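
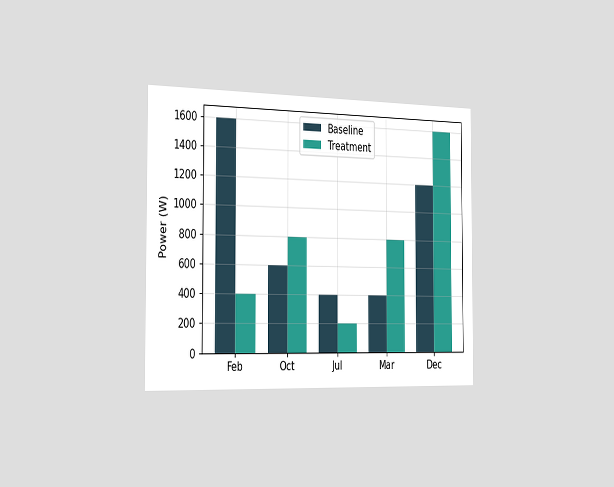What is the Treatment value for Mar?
800W

The chart is viewed slightly from the left. The Treatment bar at Mar reaches 800W on the y-axis.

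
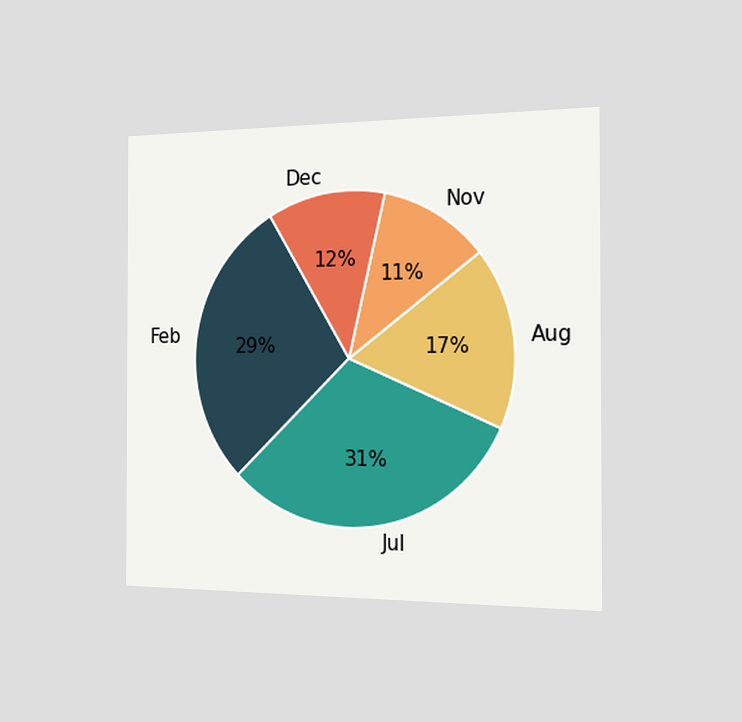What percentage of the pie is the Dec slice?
The chart is viewed slightly from the right. The Dec slice takes up 12% of the pie.

12%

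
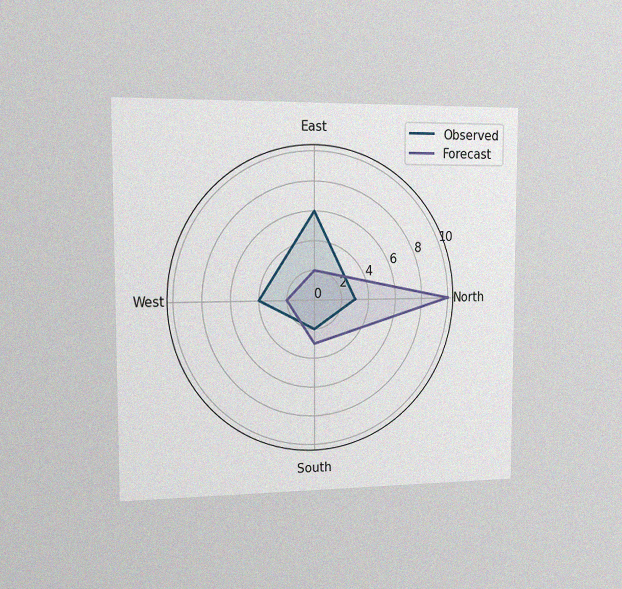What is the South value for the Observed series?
The chart is viewed slightly from the left, with some photo noise. On the South axis, Observed reaches 2.

2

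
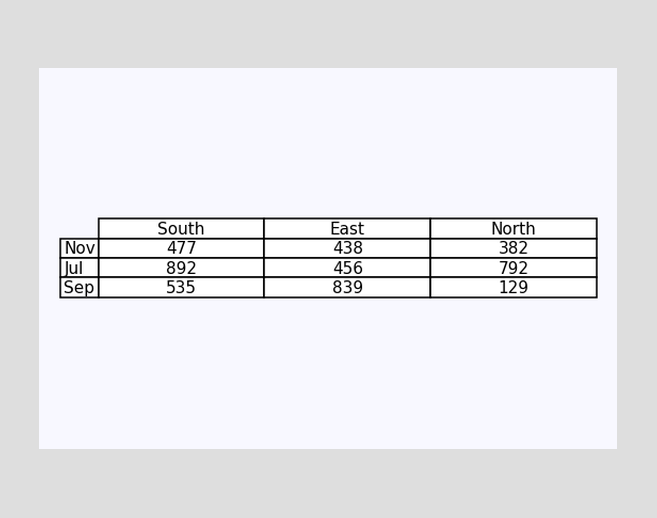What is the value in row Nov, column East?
438

The (Nov, East) cell reads 438.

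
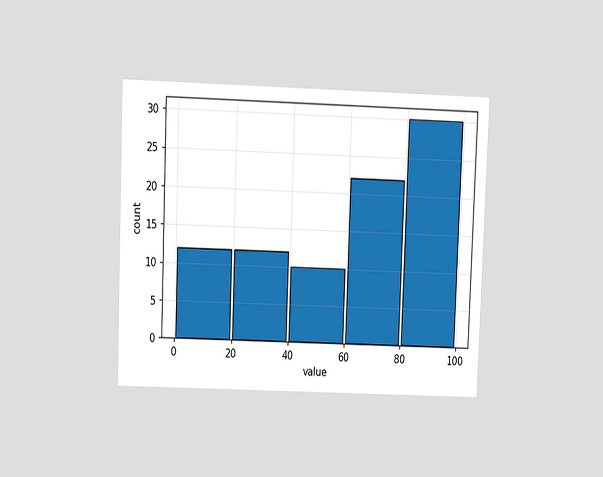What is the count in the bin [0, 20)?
12

The chart is tilted about 2° clockwise and viewed at a slight angle. The [0, 20) bin has height 12.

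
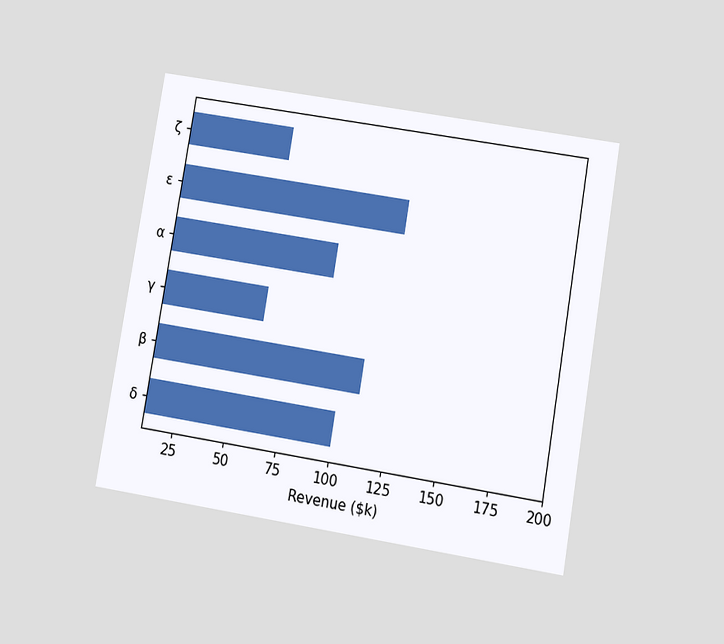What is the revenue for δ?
The chart is tilted about 10° clockwise and viewed slightly from below. Reading along the chart's x-axis, the δ bar reaches $100k.

$100k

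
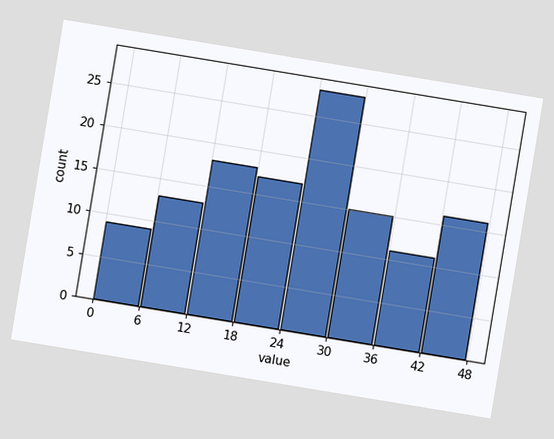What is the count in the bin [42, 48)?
16

The chart is tilted about 9° clockwise. The [42, 48) bin has height 16.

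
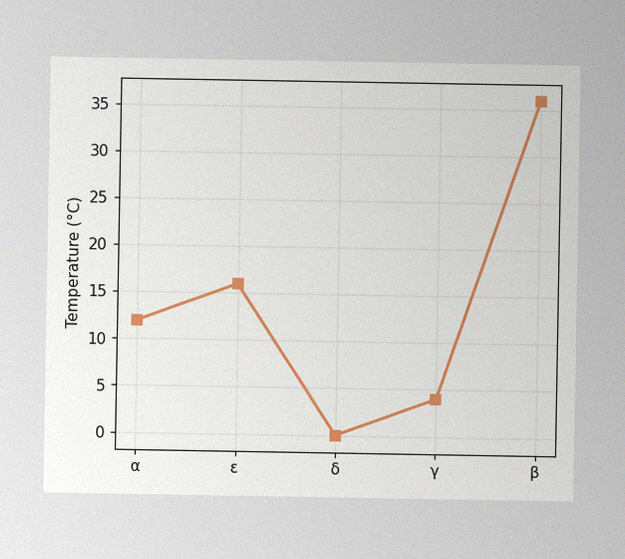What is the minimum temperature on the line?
The image has some photo noise and uneven lighting. The lowest point is at δ, and reading across to the y-axis gives 0°C.

0°C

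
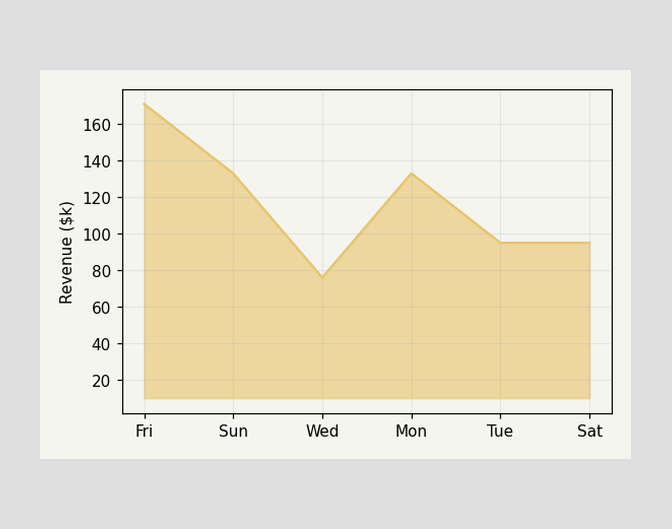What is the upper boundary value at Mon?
At Mon the upper boundary is at $133k.

$133k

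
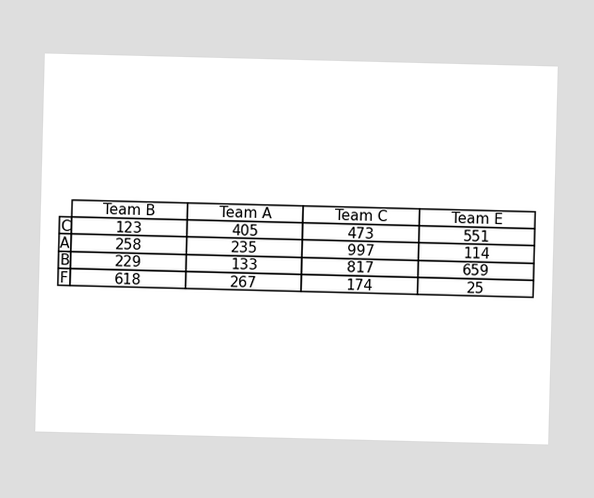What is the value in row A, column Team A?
The (A, Team A) cell reads 235.

235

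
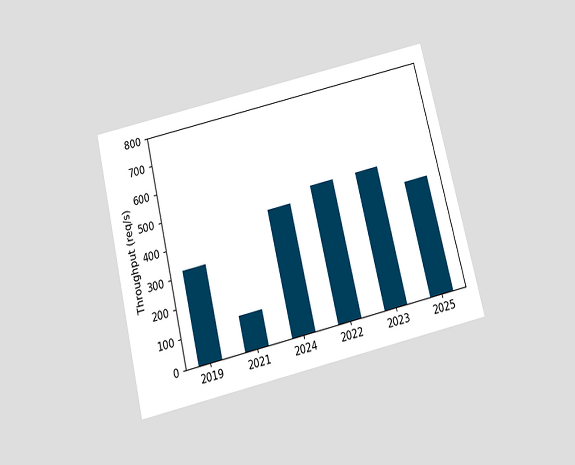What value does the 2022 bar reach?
480req/s

The chart is tilted about 13° counter-clockwise and viewed slightly from below. Reading along the chart's y-axis, the 2022 bar reaches 480req/s.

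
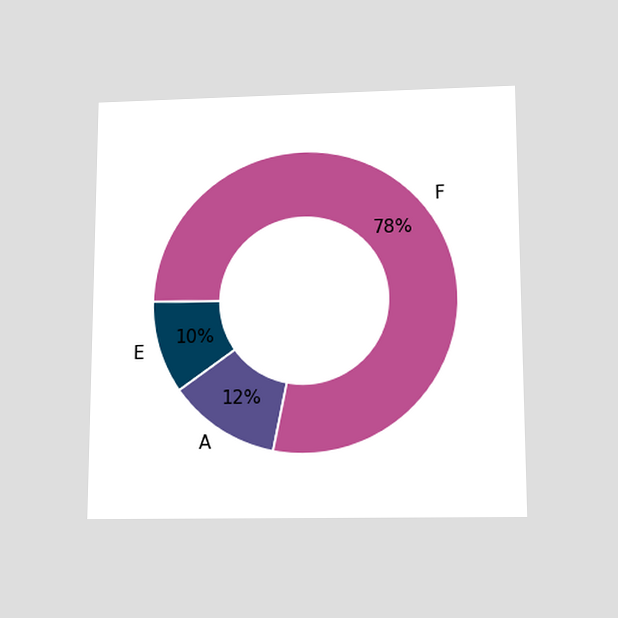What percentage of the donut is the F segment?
The chart is viewed slightly from below. The F segment takes up 78% of the ring.

78%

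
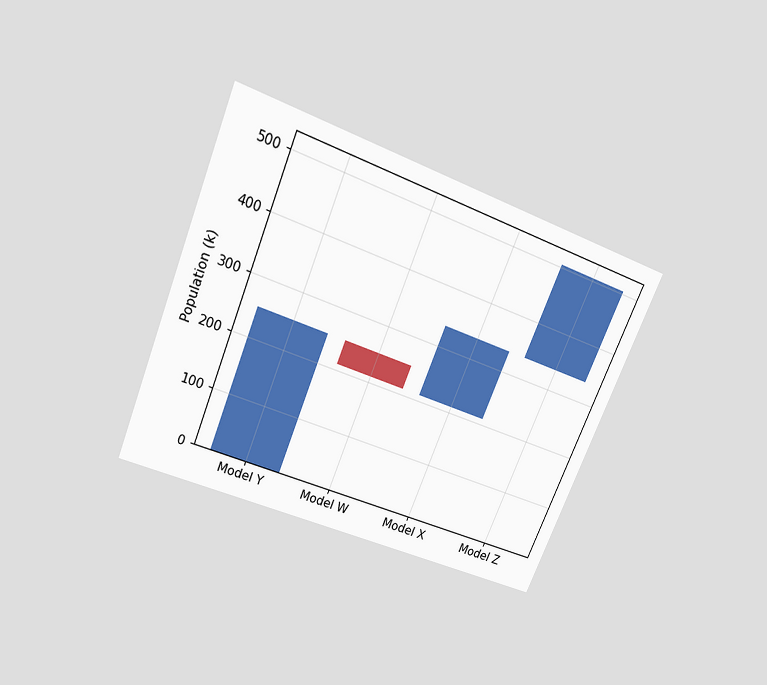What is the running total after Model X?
The chart is tilted about 22° clockwise and viewed slightly from above. After Model X the running total reaches 336k.

336k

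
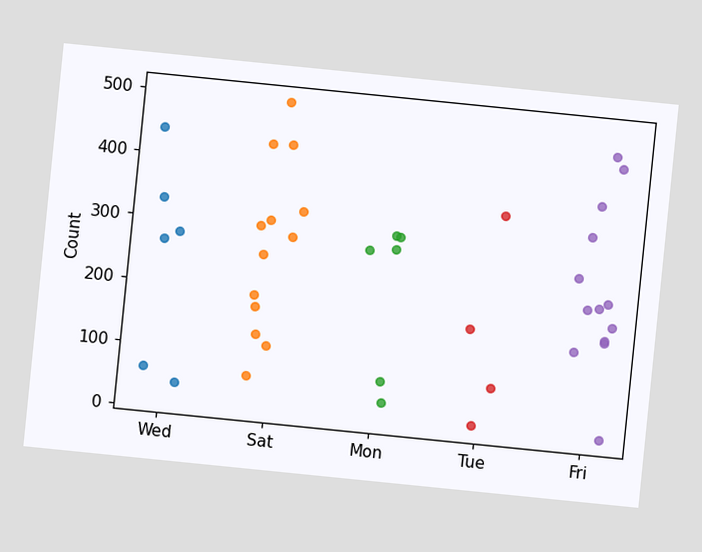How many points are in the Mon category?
The chart is tilted about 6° clockwise. Counting the markers in the Mon column gives 6.

6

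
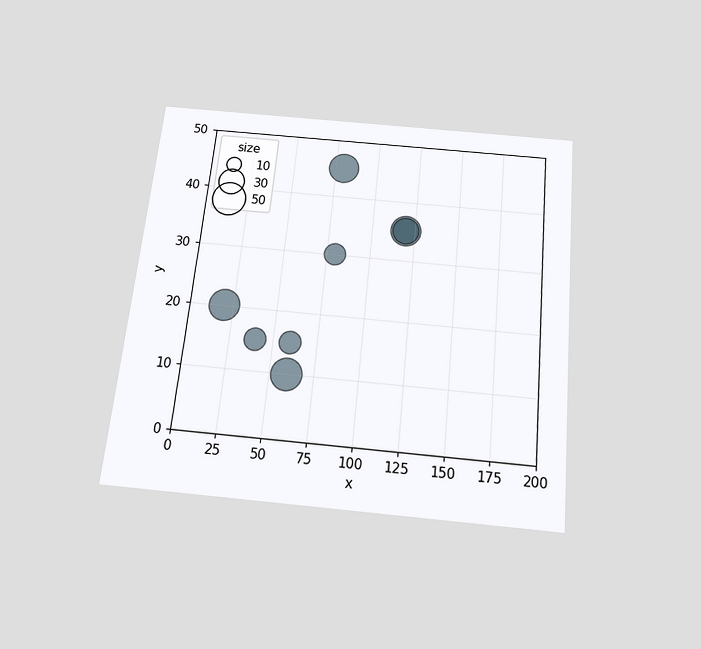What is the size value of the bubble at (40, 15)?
The chart is tilted about 6° clockwise and viewed slightly from below. Matching the bubble at (40, 15) against the size legend gives 20.

20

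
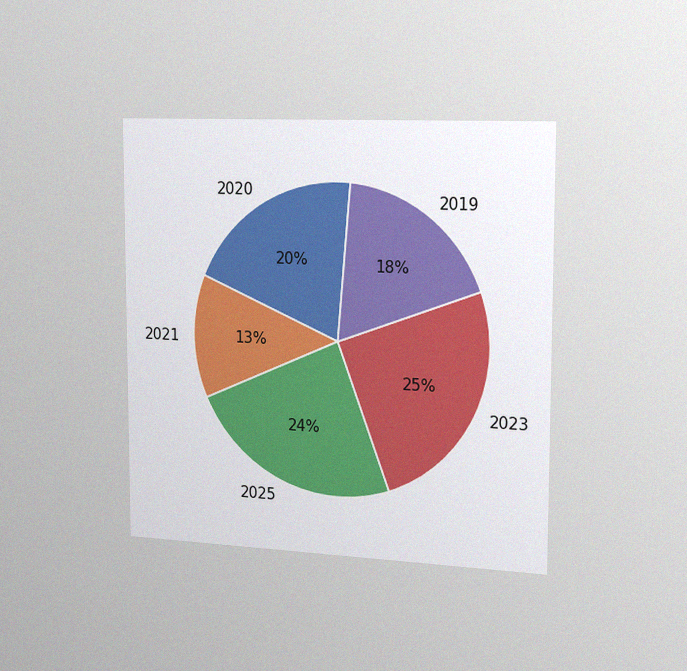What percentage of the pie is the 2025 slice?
24%

The chart is viewed slightly from the right, with some photo noise. The 2025 slice takes up 24% of the pie.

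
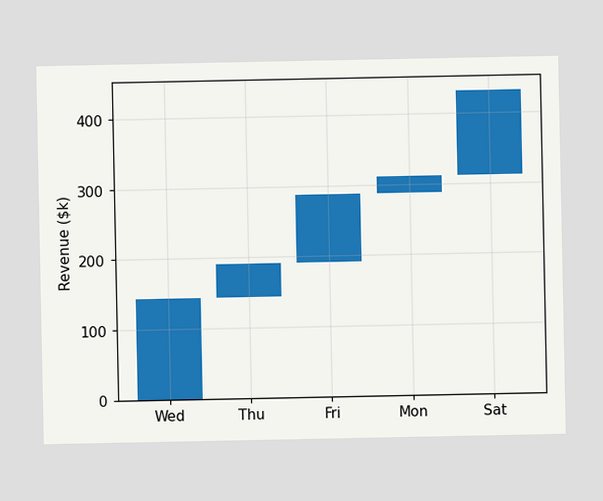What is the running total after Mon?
$312k

After Mon the running total reaches $312k.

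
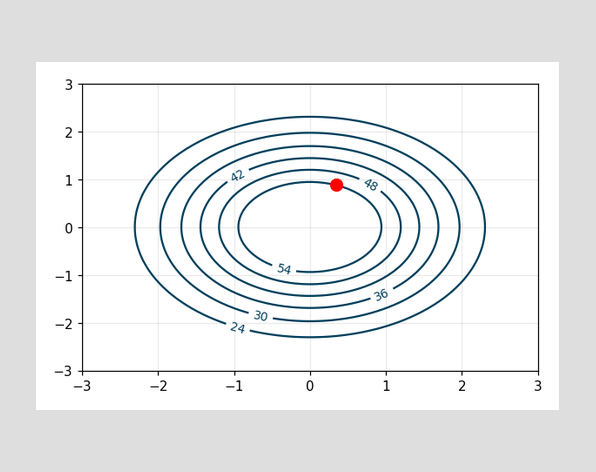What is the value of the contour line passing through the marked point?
54

The marked point sits on the contour labelled 54.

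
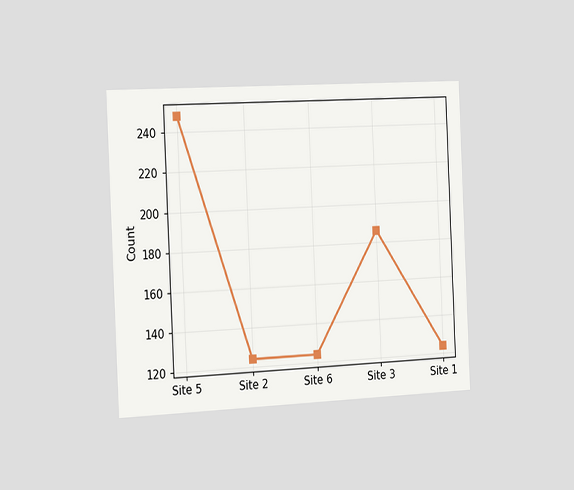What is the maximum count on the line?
The chart is tilted about 3° counter-clockwise and viewed slightly from the left. The highest point is at Site 5, and reading across to the y-axis gives 248.

248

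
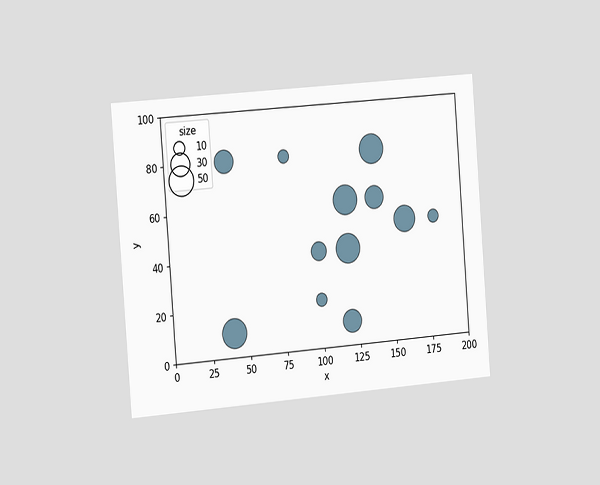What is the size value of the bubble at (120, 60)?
The chart is tilted about 4° counter-clockwise and viewed slightly from the left. Matching the bubble at (120, 60) against the size legend gives 50.

50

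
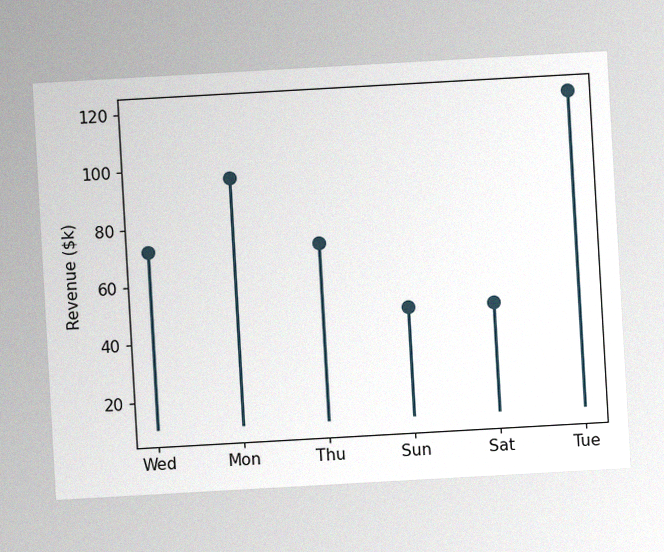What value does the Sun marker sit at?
$48k

The chart is tilted about 3° counter-clockwise, with some photo noise. The Sun marker sits at $48k.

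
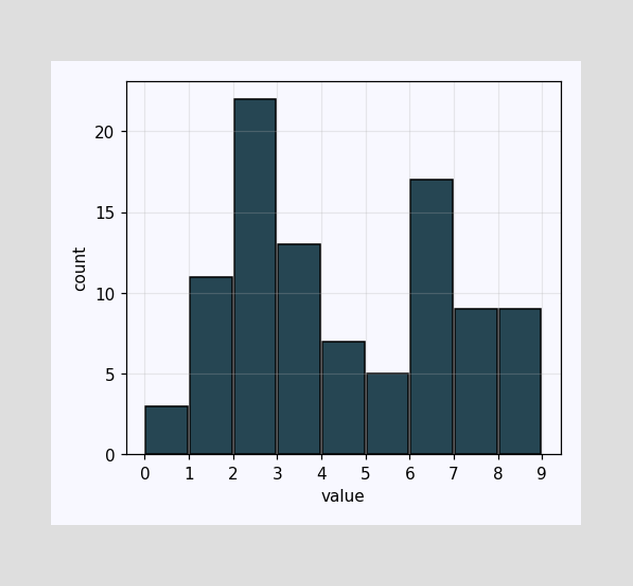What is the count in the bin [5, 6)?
5

The [5, 6) bin has height 5.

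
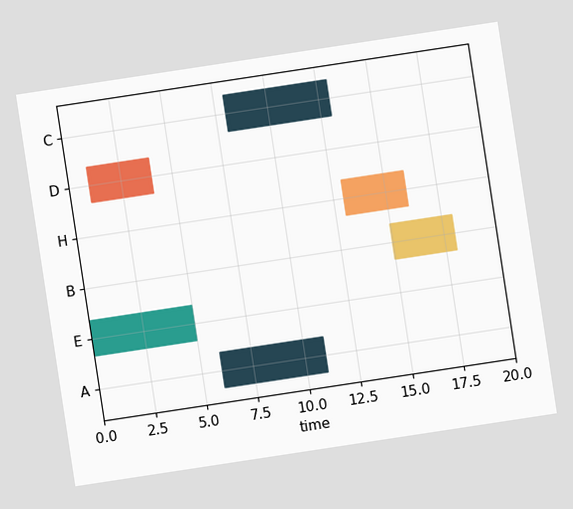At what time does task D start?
The chart is tilted about 9° counter-clockwise. The D bar begins at t=1.

1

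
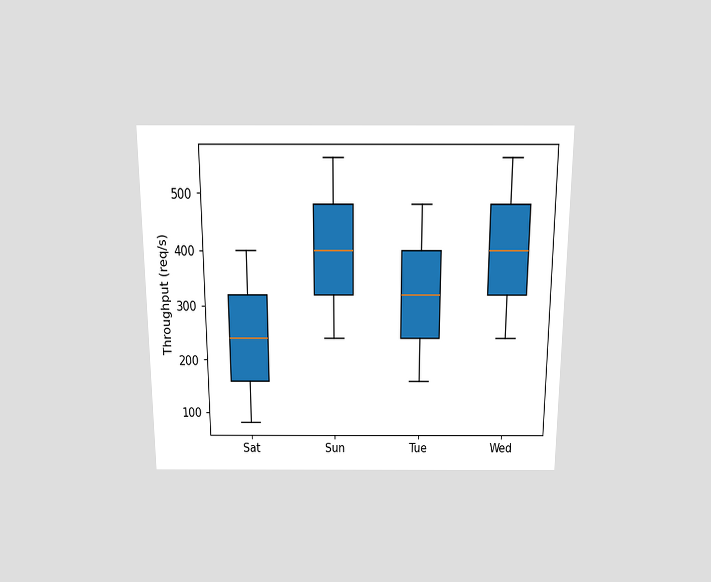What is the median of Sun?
400req/s

The chart is viewed slightly from above. The median line in the Sun box sits at 400req/s.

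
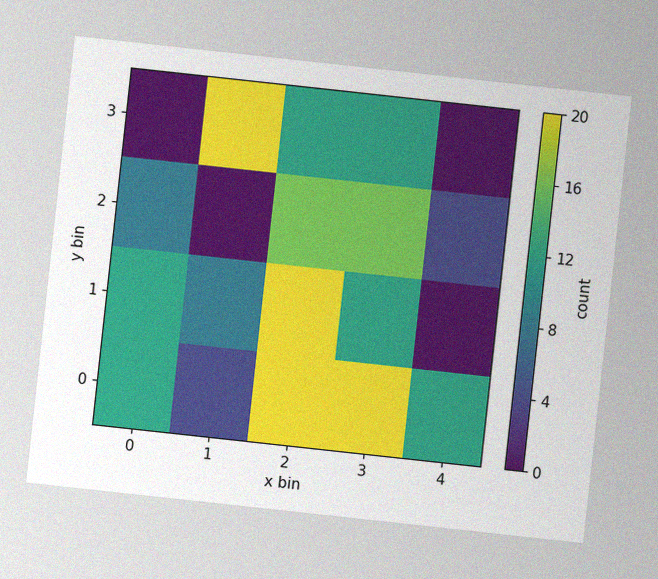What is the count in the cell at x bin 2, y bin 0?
20

The chart is tilted about 6° clockwise, with some photo noise. Matching the cell (2, 0) against the colorbar gives 20.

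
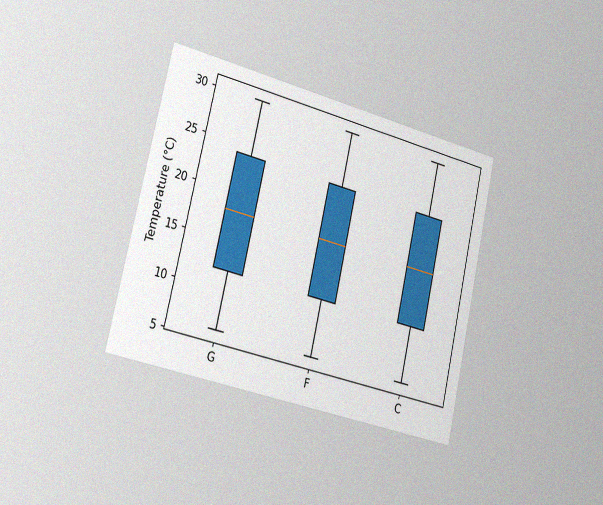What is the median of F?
18°C

The chart is tilted about 13° clockwise and viewed slightly from the left, with some photo noise. The median line in the F box sits at 18°C.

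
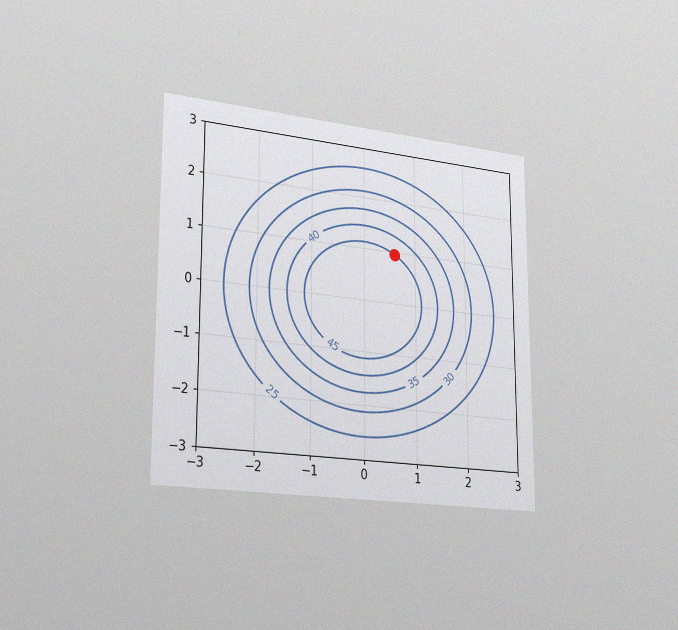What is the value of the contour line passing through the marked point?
The chart is viewed slightly from the left, with some photo noise. The marked point sits on the contour labelled 45.

45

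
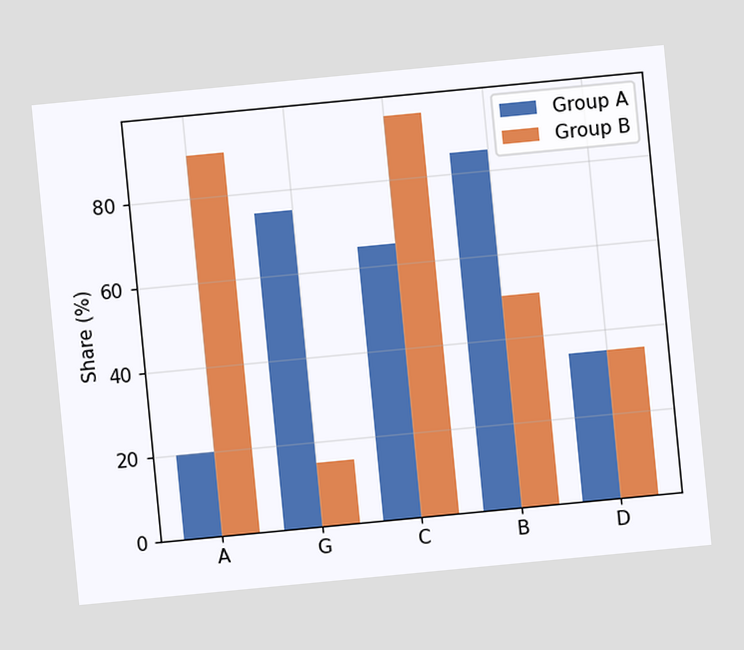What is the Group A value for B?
The chart is tilted about 5° counter-clockwise. The Group A bar at B reaches 85% on the y-axis.

85%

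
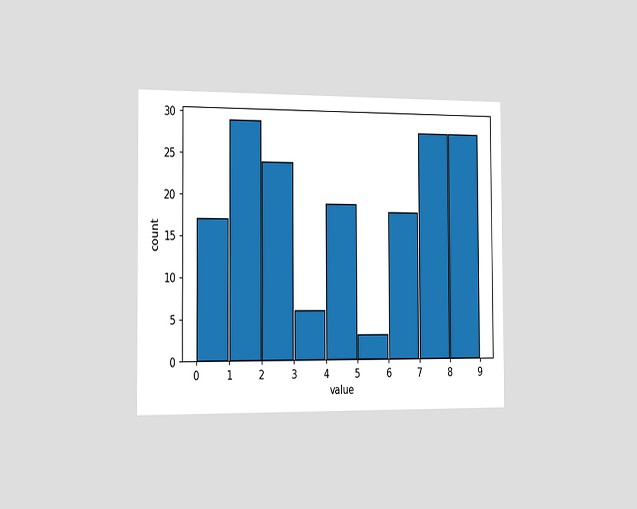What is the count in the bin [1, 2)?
29

The chart is viewed slightly from the left. The [1, 2) bin has height 29.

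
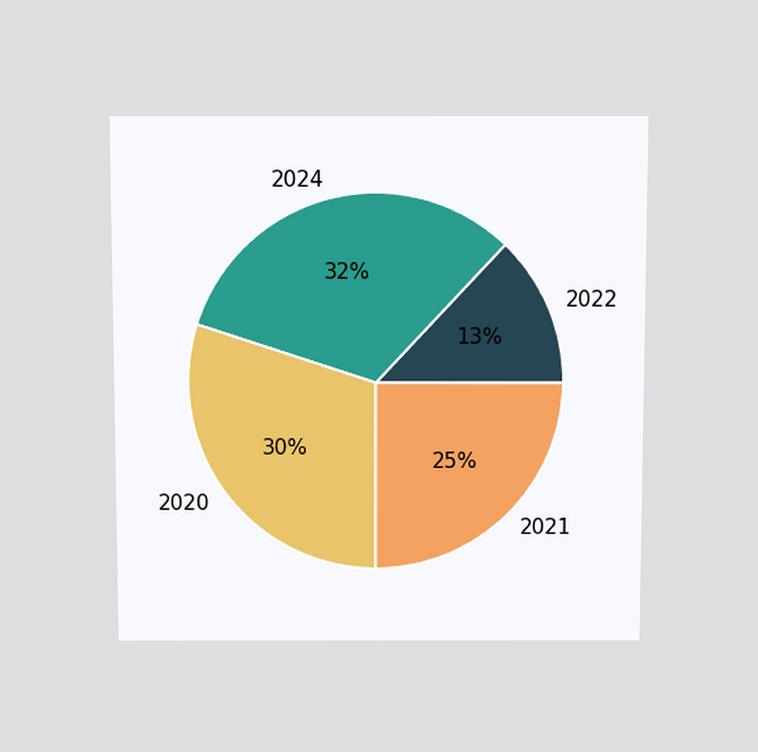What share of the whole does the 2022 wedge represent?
The chart is viewed slightly from above. The 2022 slice takes up 13% of the pie.

13%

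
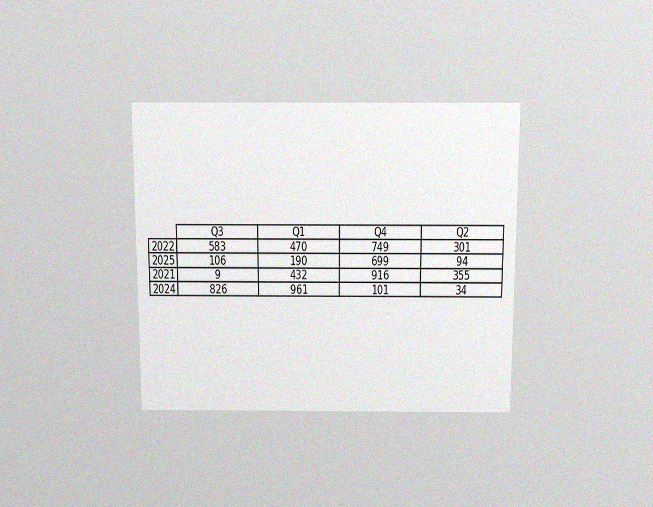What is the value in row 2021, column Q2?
The chart is viewed slightly from above, with some photo noise. The (2021, Q2) cell reads 355.

355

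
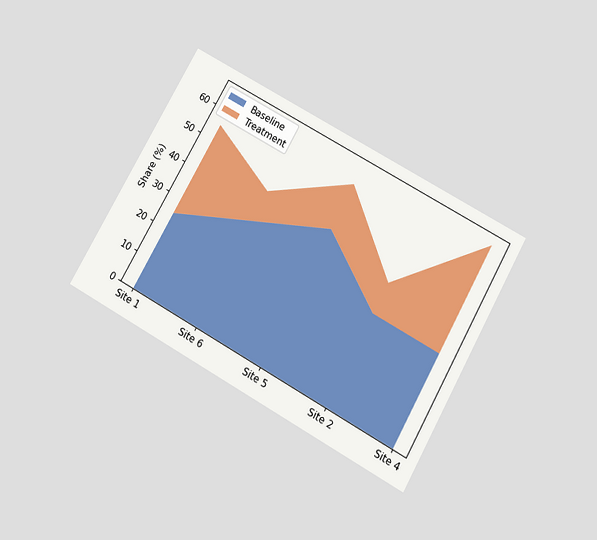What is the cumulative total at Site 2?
The chart is tilted about 29° clockwise and viewed slightly from below. The stacked total at Site 2 reaches 40%.

40%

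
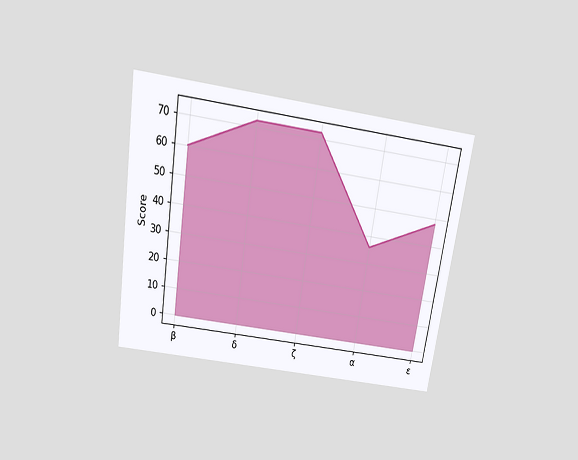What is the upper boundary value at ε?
The chart is tilted about 9° clockwise and viewed slightly from above. At ε the upper boundary is at 48.

48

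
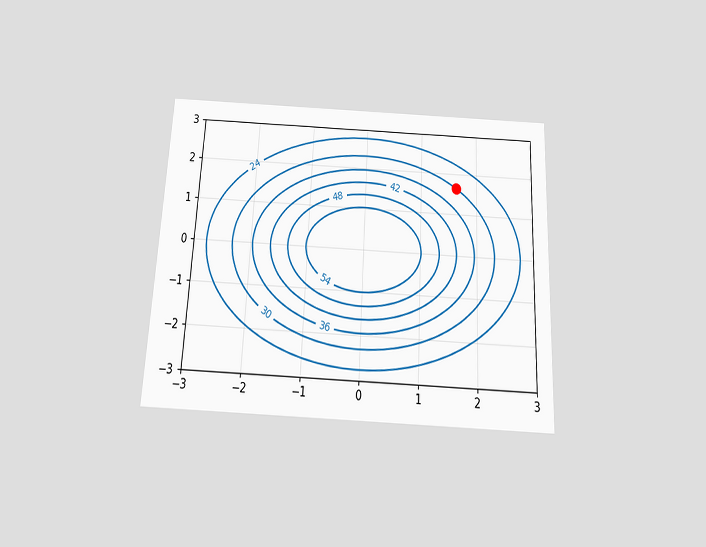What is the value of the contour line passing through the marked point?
30

The chart is tilted about 3° clockwise and viewed slightly from below. The marked point sits on the contour labelled 30.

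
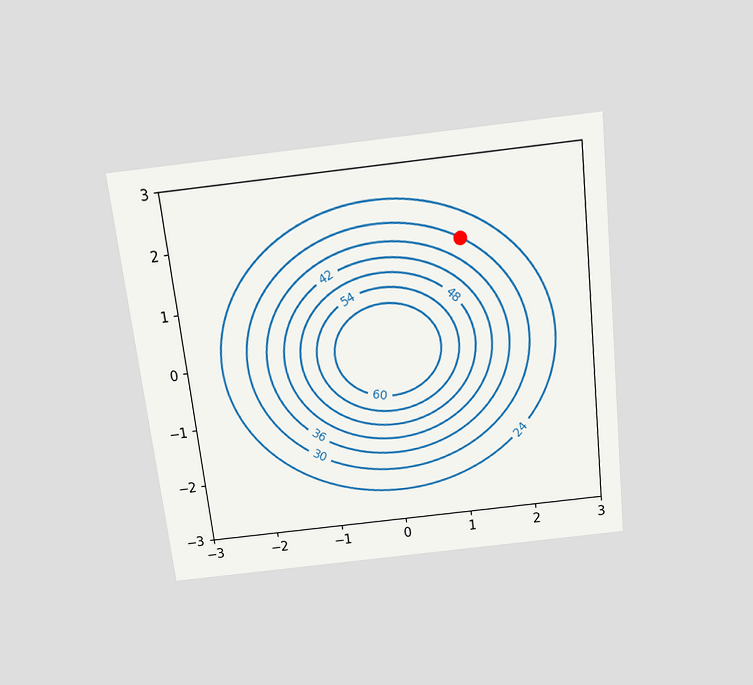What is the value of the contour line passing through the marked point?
The chart is tilted about 7° counter-clockwise and viewed slightly from above. The marked point sits on the contour labelled 30.

30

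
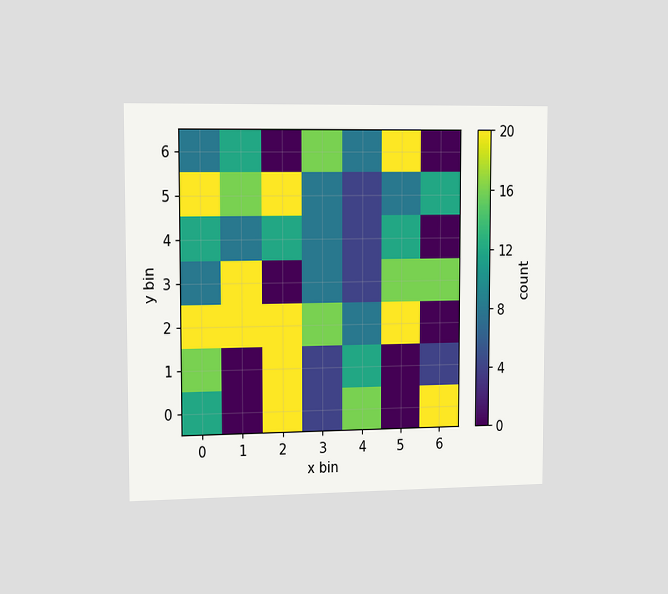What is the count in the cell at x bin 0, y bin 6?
The chart is viewed slightly from the left. Matching the cell (0, 6) against the colorbar gives 8.

8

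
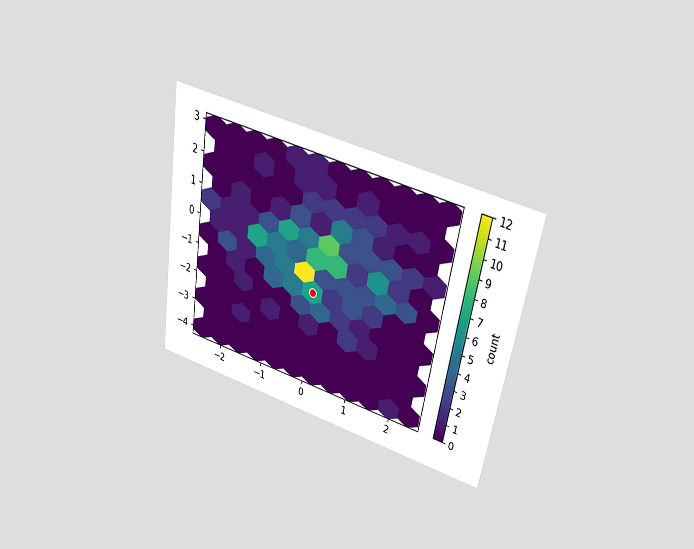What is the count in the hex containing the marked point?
7

The chart is tilted about 10° clockwise and viewed slightly from above. The marked hex reads 7 on the colorbar.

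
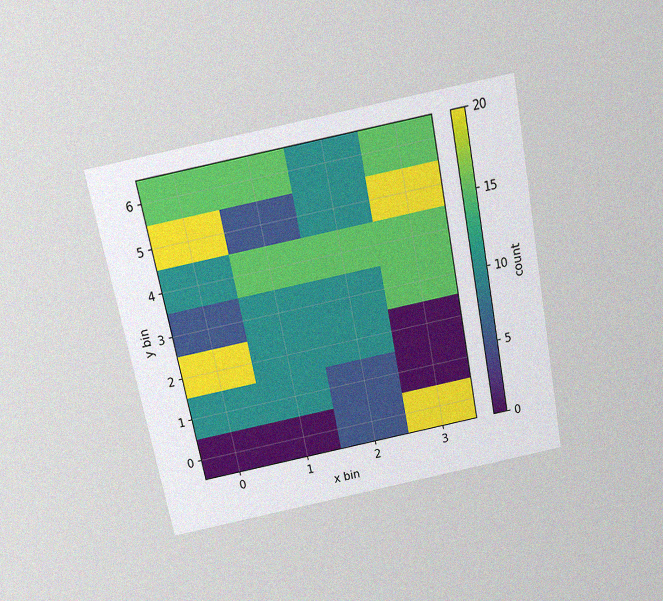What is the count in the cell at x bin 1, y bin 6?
The chart is tilted about 11° counter-clockwise and viewed slightly from above, with some photo noise. Matching the cell (1, 6) against the colorbar gives 15.

15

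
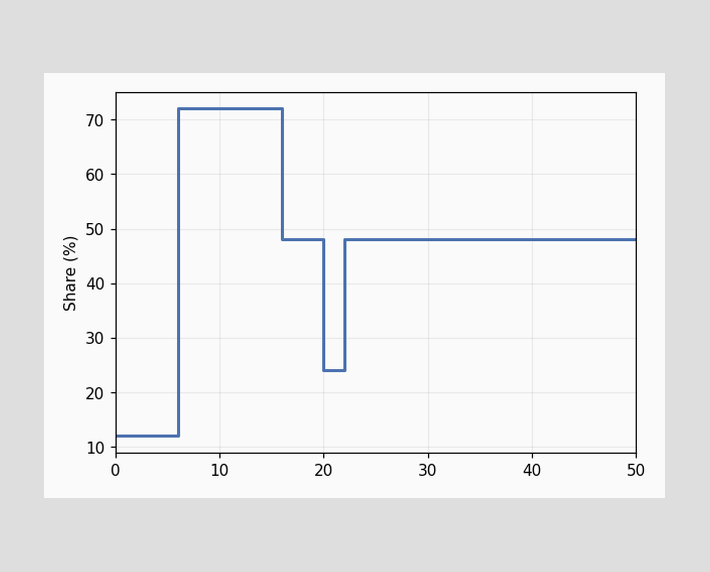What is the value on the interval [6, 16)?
72%

On [6, 16) the step sits at 72%.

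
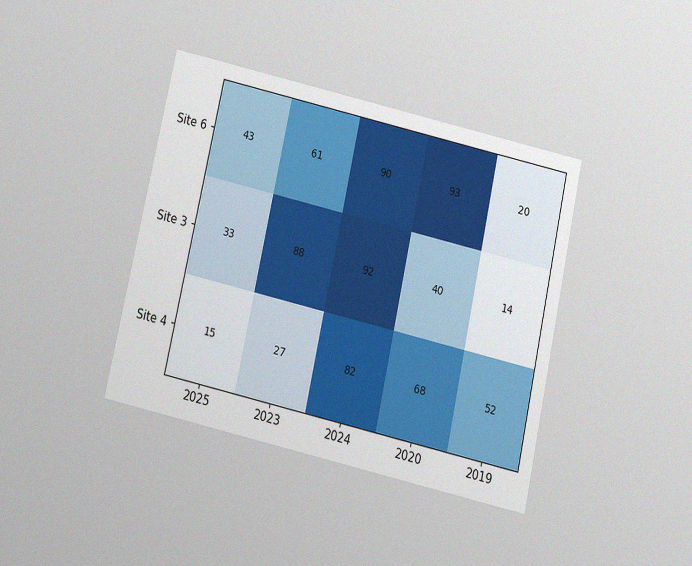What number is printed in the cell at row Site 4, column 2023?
27

The chart is tilted about 13° clockwise and viewed slightly from below, with some photo noise. The (Site 4, 2023) cell reads 27.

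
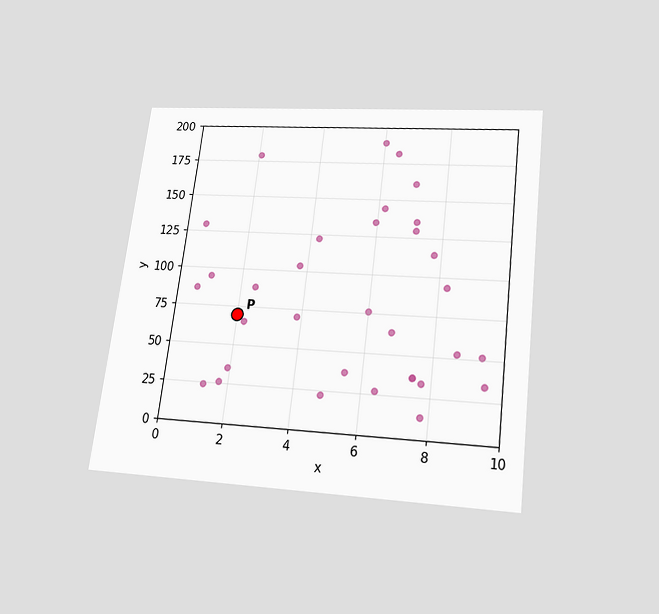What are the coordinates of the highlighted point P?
The chart is tilted about 7° clockwise and viewed slightly from below. Following the gridlines from P to each axis, P sits at (2, 70).

(2, 70)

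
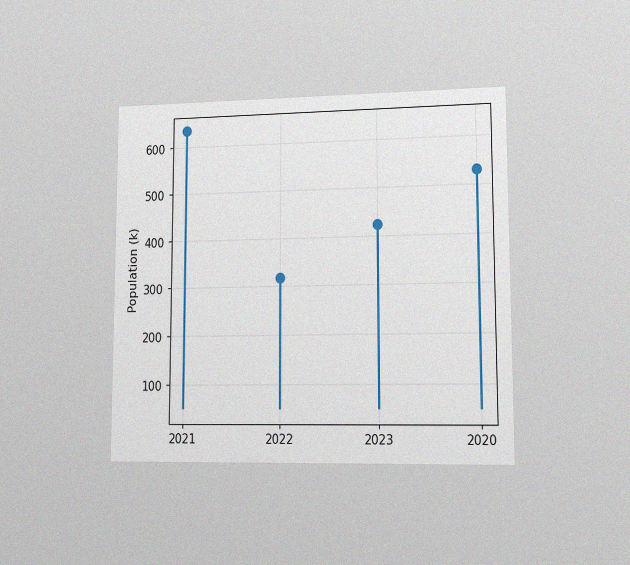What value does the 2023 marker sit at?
424k

The chart is viewed at a slight angle, with some photo noise. The 2023 marker sits at 424k.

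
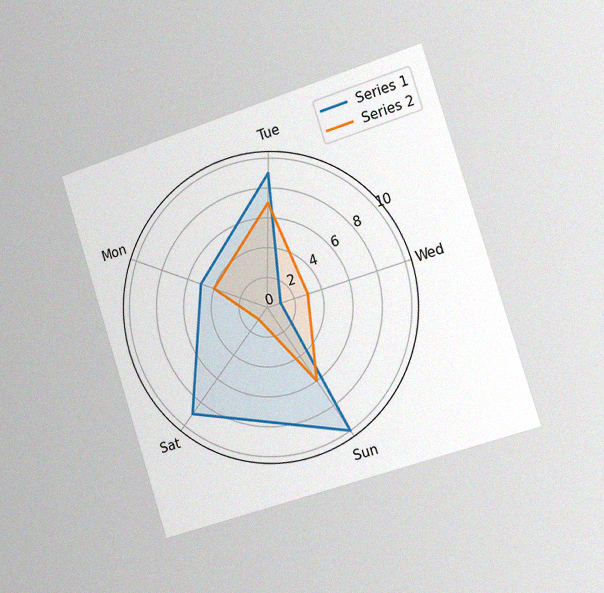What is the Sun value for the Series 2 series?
The chart is tilted about 18° counter-clockwise and viewed slightly from the right, with some photo noise. On the Sun axis, Series 2 reaches 6.

6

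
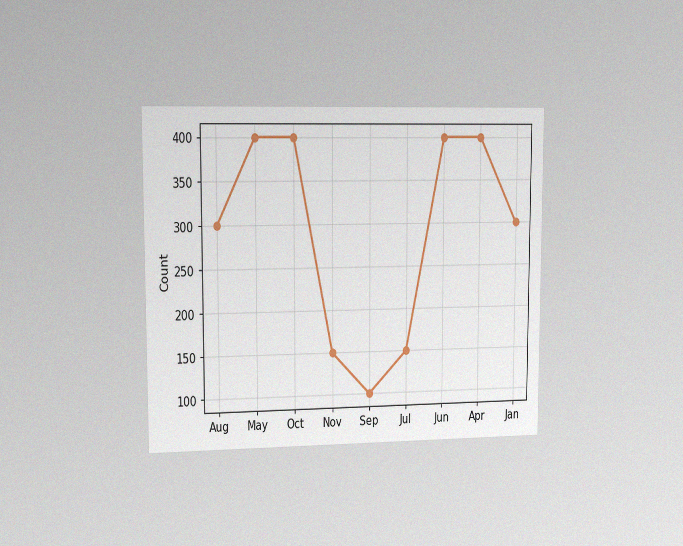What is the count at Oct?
The chart is viewed slightly from the left, with some photo noise. At Oct, the line is at 400.

400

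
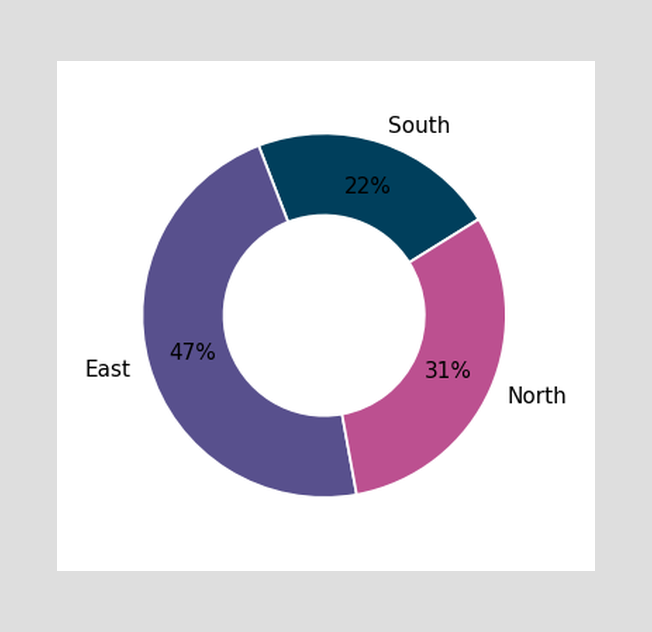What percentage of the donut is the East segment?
The East segment takes up 47% of the ring.

47%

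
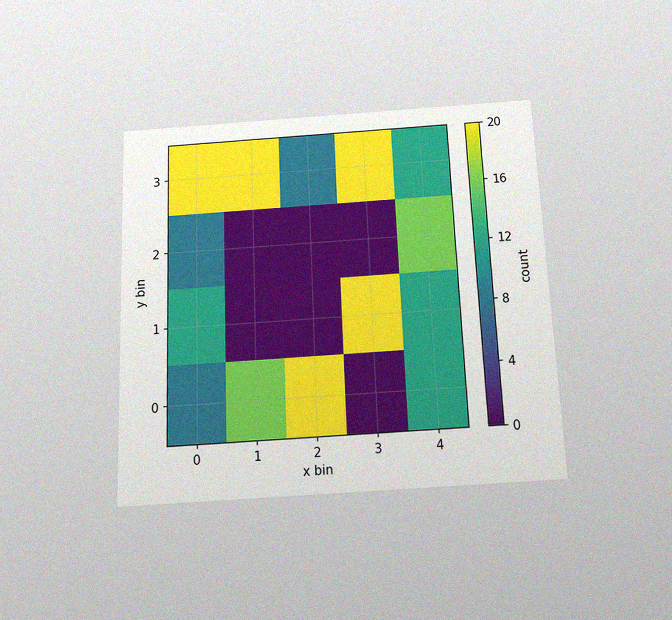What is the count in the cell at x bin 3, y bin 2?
The chart is tilted about 2° counter-clockwise and viewed slightly from below, with some photo noise. Matching the cell (3, 2) against the colorbar gives 0.

0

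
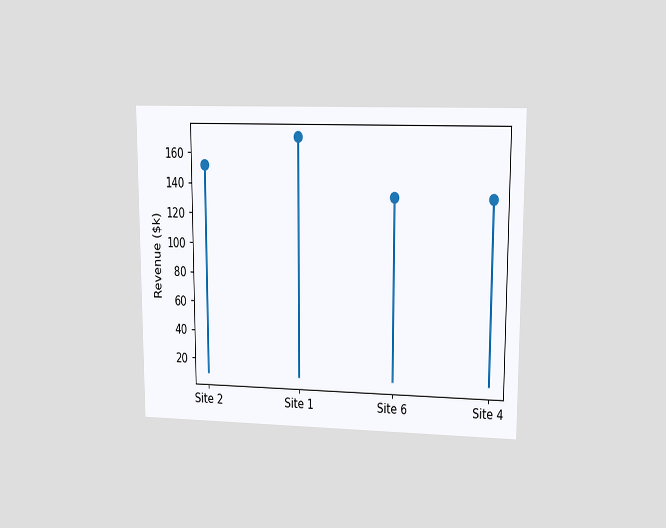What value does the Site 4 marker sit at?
$133k

The chart is viewed at a slight angle. The Site 4 marker sits at $133k.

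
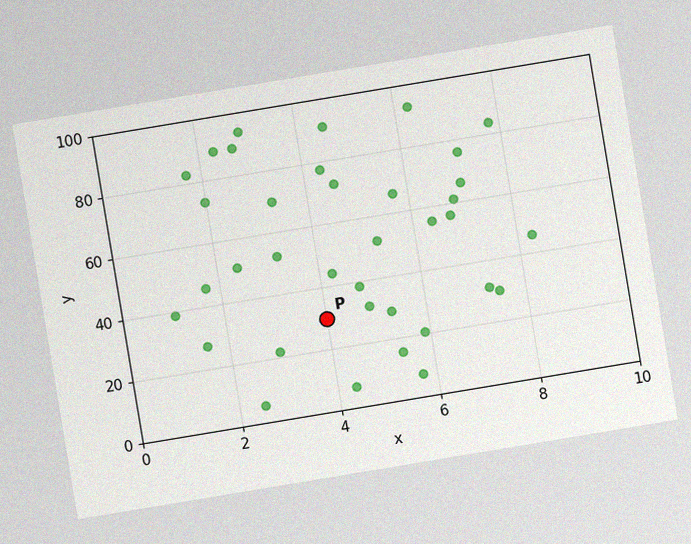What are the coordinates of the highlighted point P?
(4, 30)

The chart is tilted about 9° counter-clockwise, with some photo noise. Following the gridlines from P to each axis, P sits at (4, 30).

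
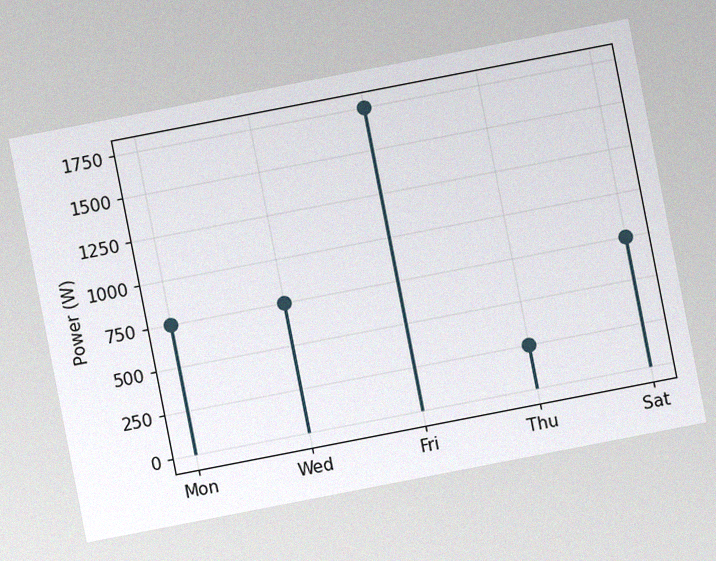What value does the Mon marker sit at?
750W

The chart is tilted about 11° counter-clockwise, with some photo noise. The Mon marker sits at 750W.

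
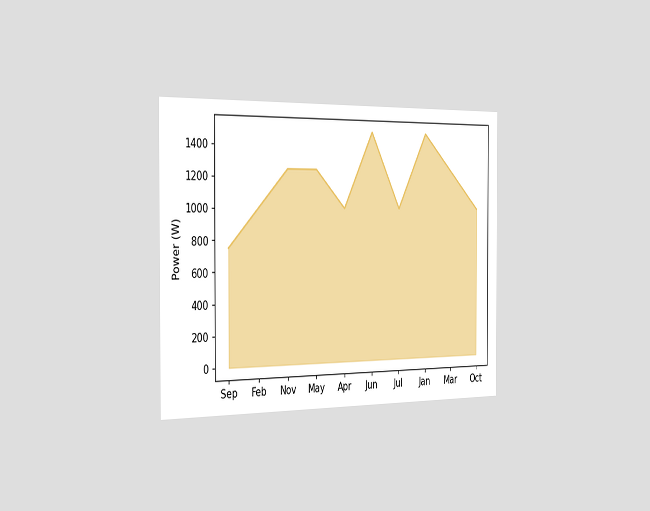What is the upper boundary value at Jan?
The chart is viewed slightly from the left. At Jan the upper boundary is at 1500W.

1500W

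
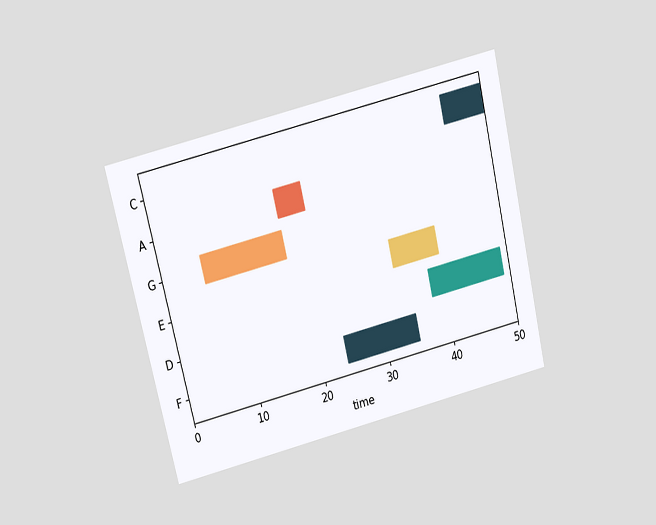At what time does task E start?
The chart is tilted about 14° counter-clockwise and viewed at a slight angle. The E bar begins at t=33.

33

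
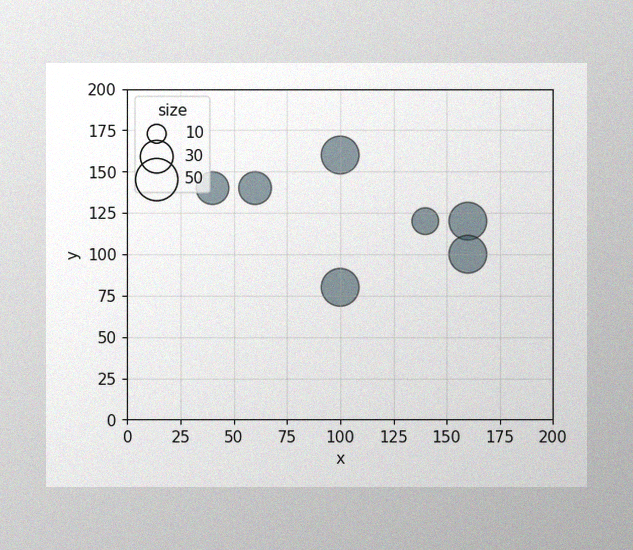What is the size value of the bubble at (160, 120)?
40

The image has some photo noise and uneven lighting. Matching the bubble at (160, 120) against the size legend gives 40.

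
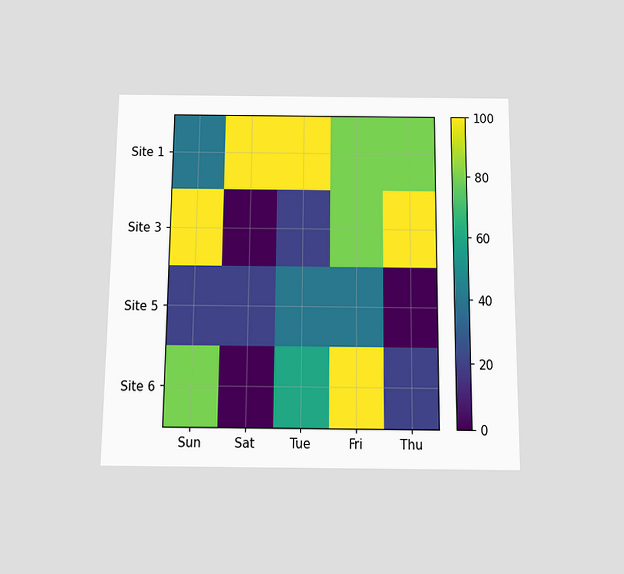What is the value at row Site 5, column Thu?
0

The chart is viewed slightly from below. Matching cell (Site 5, Thu) against the colorbar gives 0.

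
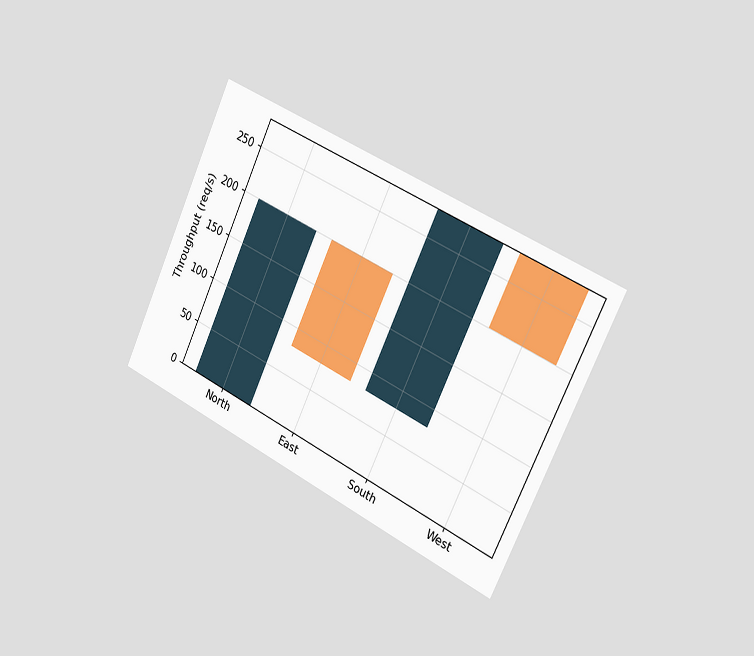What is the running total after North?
The chart is tilted about 25° clockwise and viewed slightly from the right. After North the running total reaches 200req/s.

200req/s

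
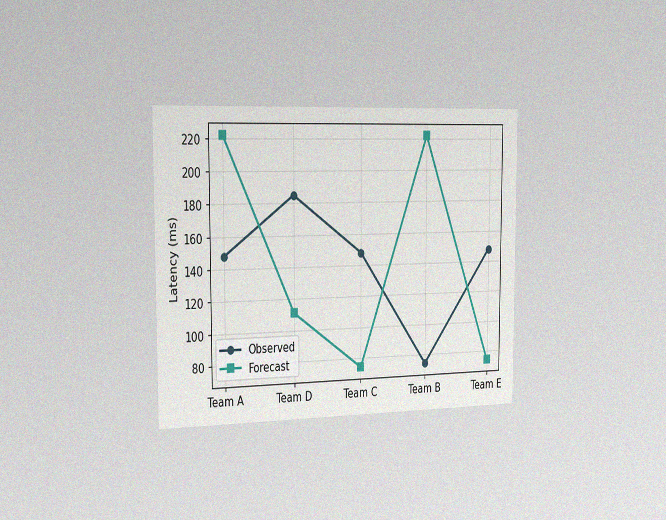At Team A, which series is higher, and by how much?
The chart is viewed slightly from the left, with some photo noise. At Team A, Forecast sits above the other line by 74ms.

Forecast, by 74ms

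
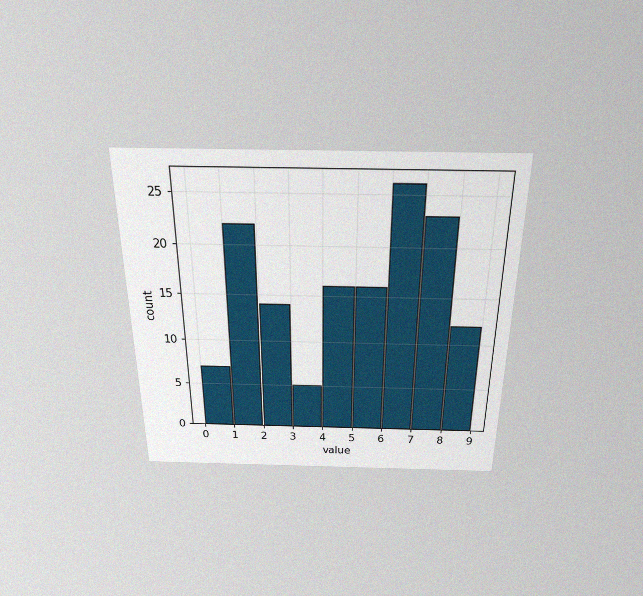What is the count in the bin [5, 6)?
The chart is viewed slightly from above, with some photo noise. The [5, 6) bin has height 16.

16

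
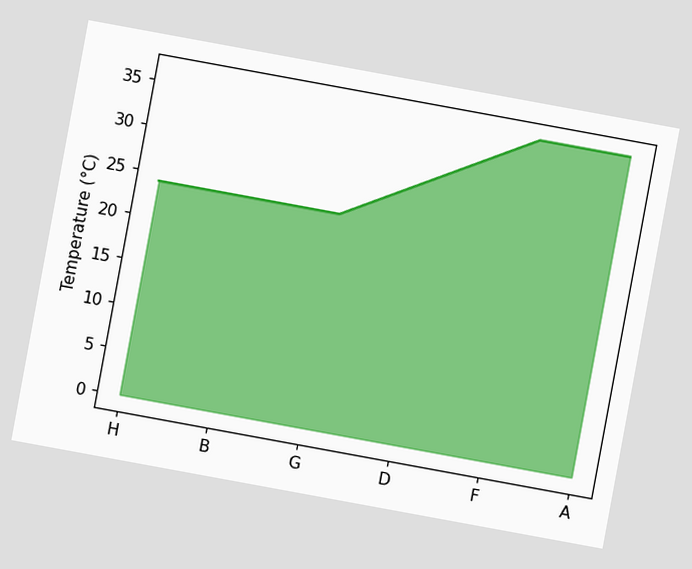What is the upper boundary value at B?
The chart is tilted about 10° clockwise. At B the upper boundary is at 24°C.

24°C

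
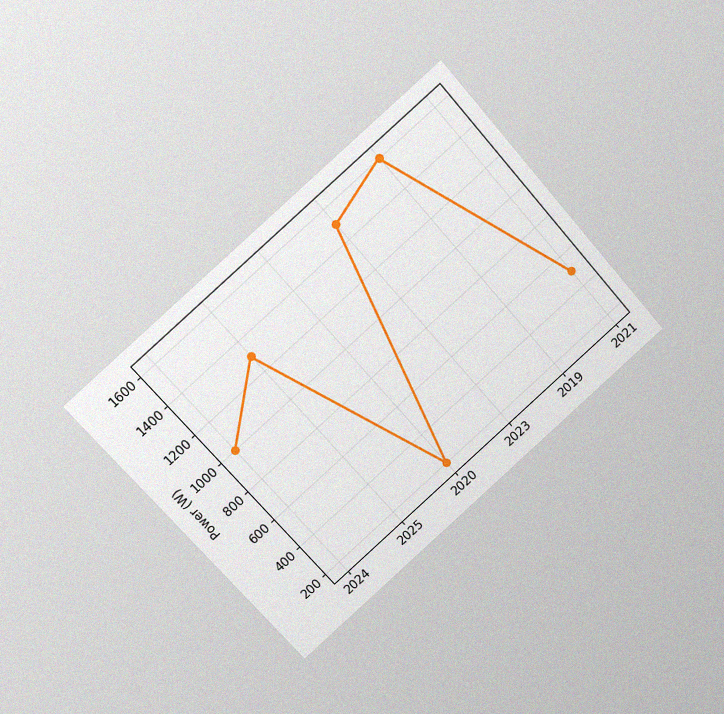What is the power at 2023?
The chart is tilted about 42° counter-clockwise and viewed at a slight angle, with some photo noise. At 2023, the line is at 1500W.

1500W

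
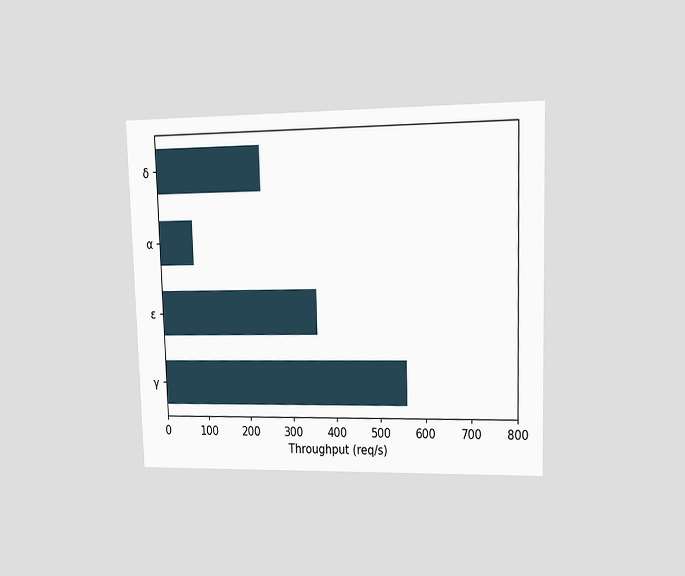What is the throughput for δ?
240req/s

The chart is viewed at a slight angle. Reading along the chart's x-axis, the δ bar reaches 240req/s.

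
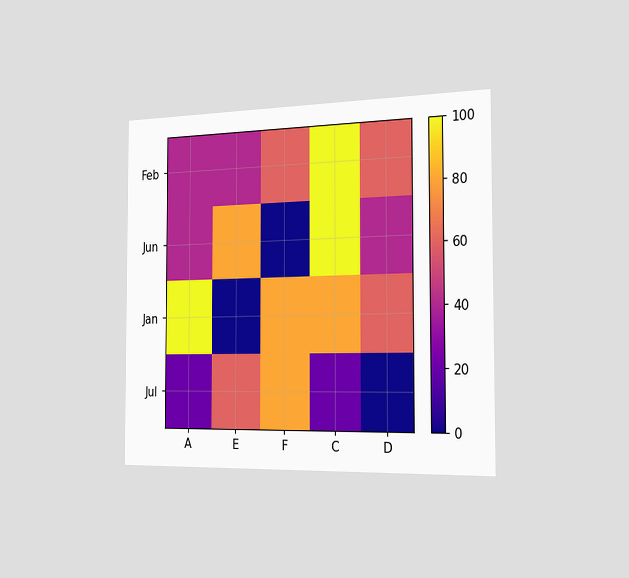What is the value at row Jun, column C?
100

The chart is viewed slightly from the right. Matching cell (Jun, C) against the colorbar gives 100.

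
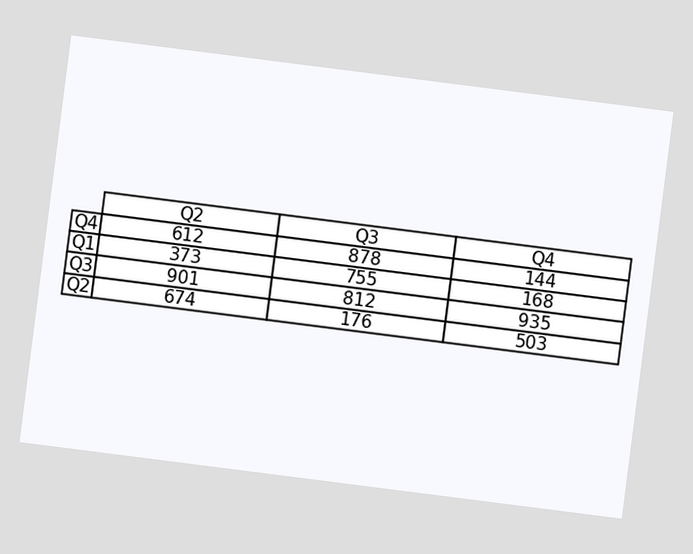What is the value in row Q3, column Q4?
935

The chart is tilted about 7° clockwise. The (Q3, Q4) cell reads 935.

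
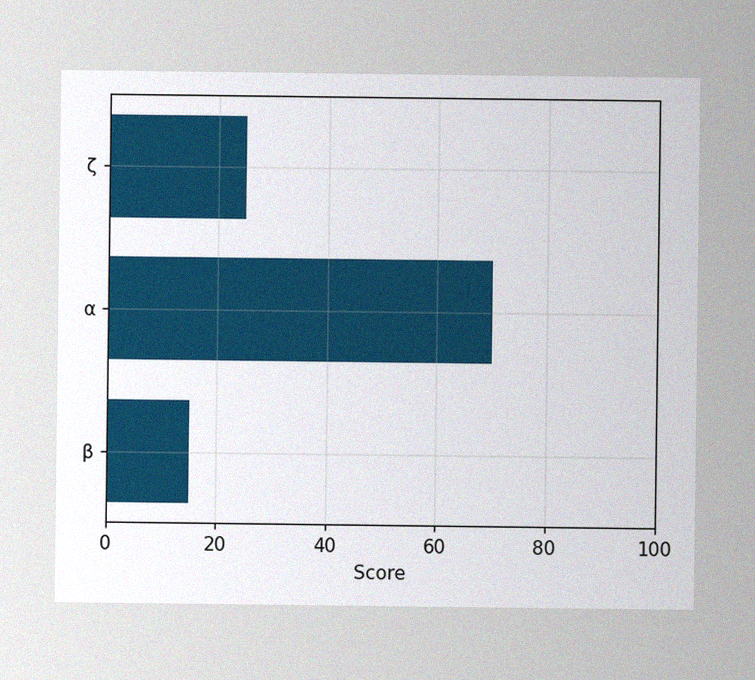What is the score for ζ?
The image has some photo noise and uneven lighting. Reading along the chart's x-axis, the ζ bar reaches 25.

25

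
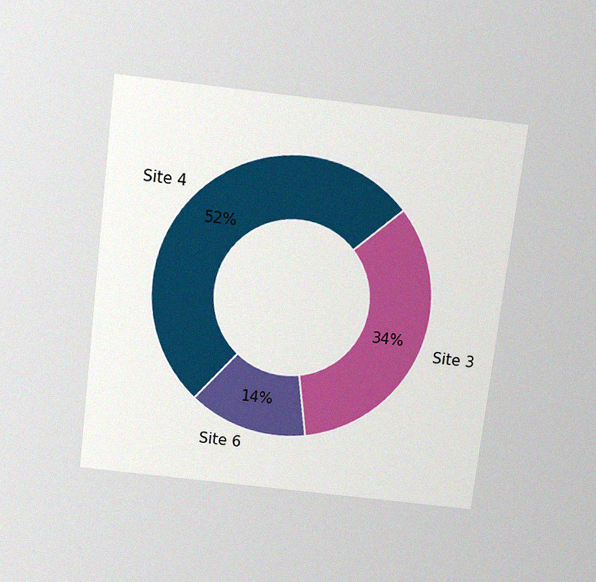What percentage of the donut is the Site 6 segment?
The chart is tilted about 7° clockwise and viewed slightly from above, with some photo noise. The Site 6 segment takes up 14% of the ring.

14%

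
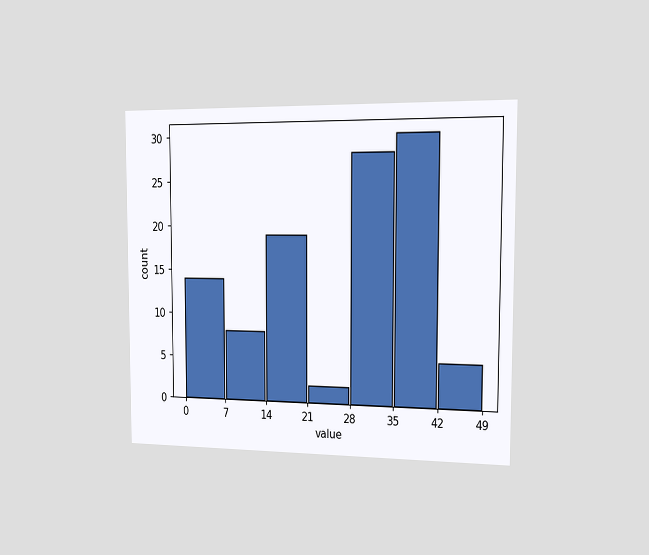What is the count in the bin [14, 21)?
The chart is viewed slightly from the right. The [14, 21) bin has height 19.

19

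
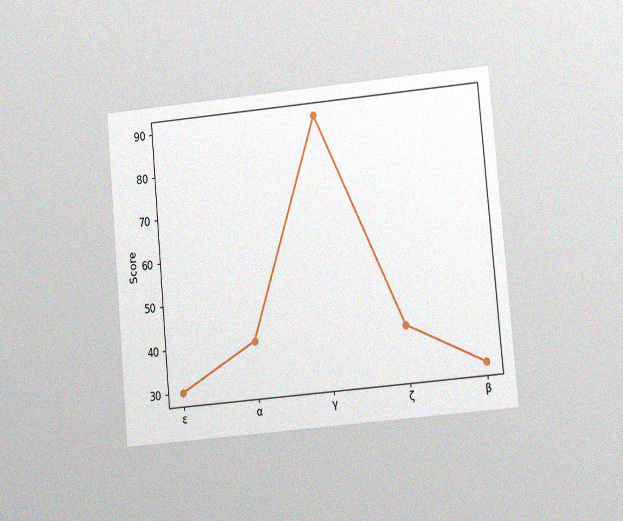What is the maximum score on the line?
90

The chart is tilted about 5° counter-clockwise and viewed at a slight angle, with some photo noise. The highest point is at γ, and reading across to the y-axis gives 90.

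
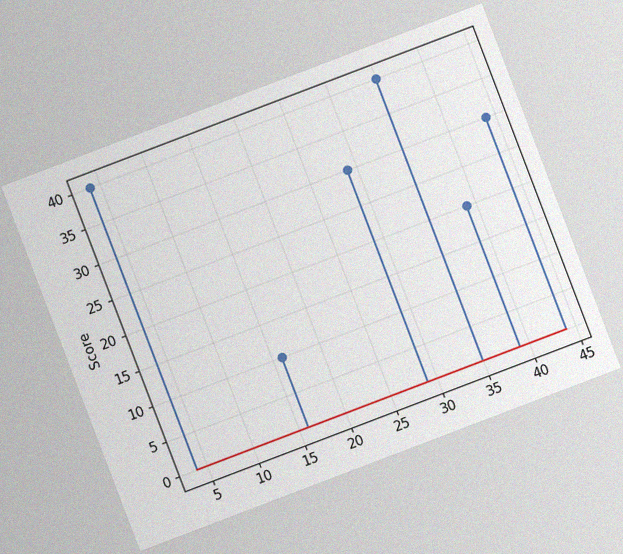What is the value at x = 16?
10

The chart is tilted about 21° counter-clockwise, with some photo noise. The stem at x=16 reaches 10.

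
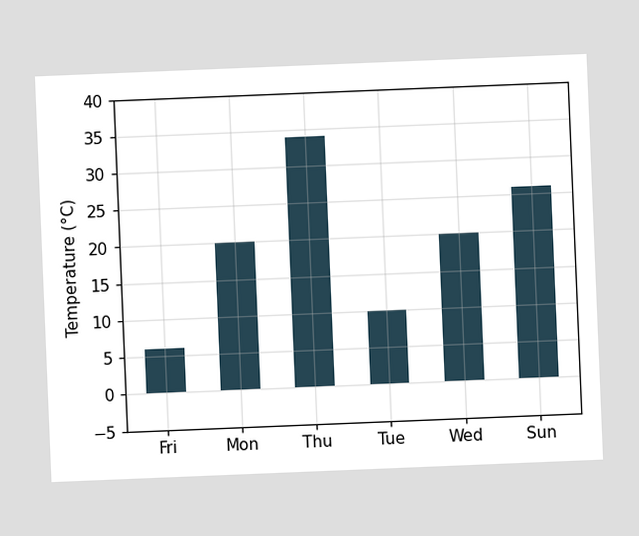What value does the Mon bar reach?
The chart is tilted about 2° counter-clockwise. Reading along the chart's y-axis, the Mon bar reaches 20°C.

20°C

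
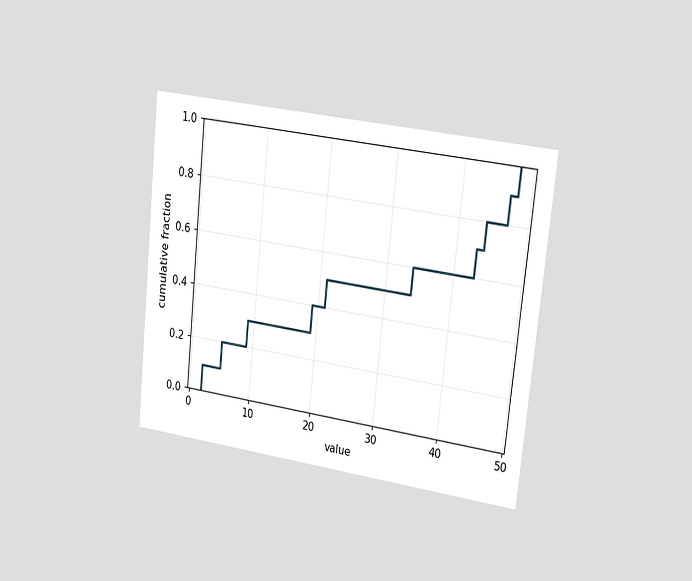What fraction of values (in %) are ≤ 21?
50%

The chart is tilted about 6° clockwise and viewed slightly from the right. At x=21 the ECDF step is at 50%.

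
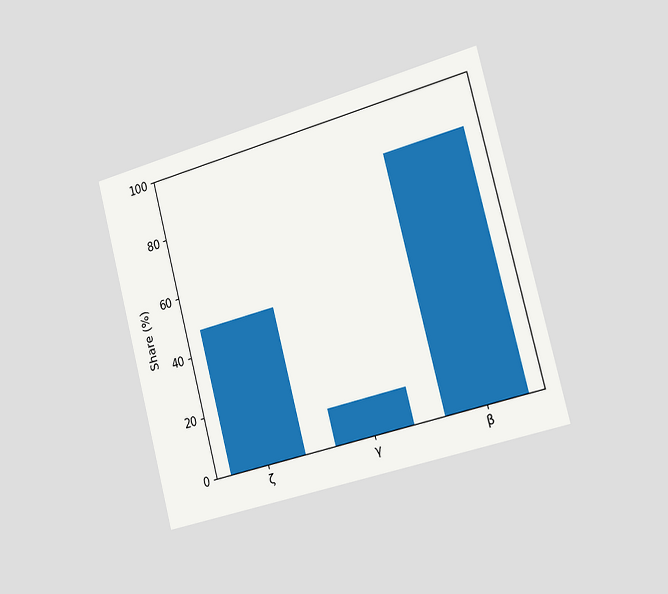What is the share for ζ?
48%

The chart is tilted about 15° counter-clockwise and viewed slightly from the right. Reading along the chart's y-axis, the ζ bar reaches 48%.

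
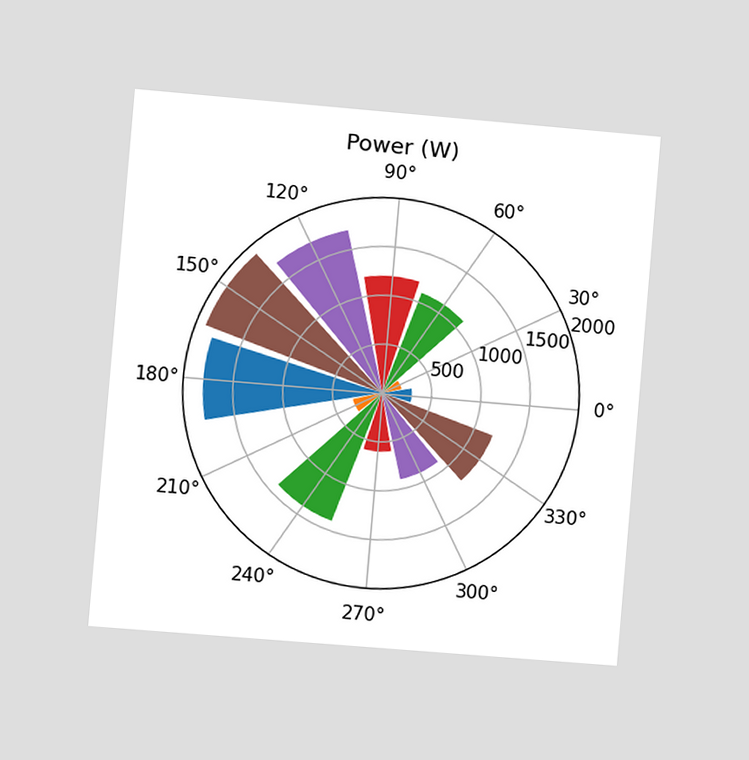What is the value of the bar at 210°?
The chart is tilted about 5° clockwise and viewed slightly from the left. The bar at 210° reaches 300W on the radial axis.

300W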